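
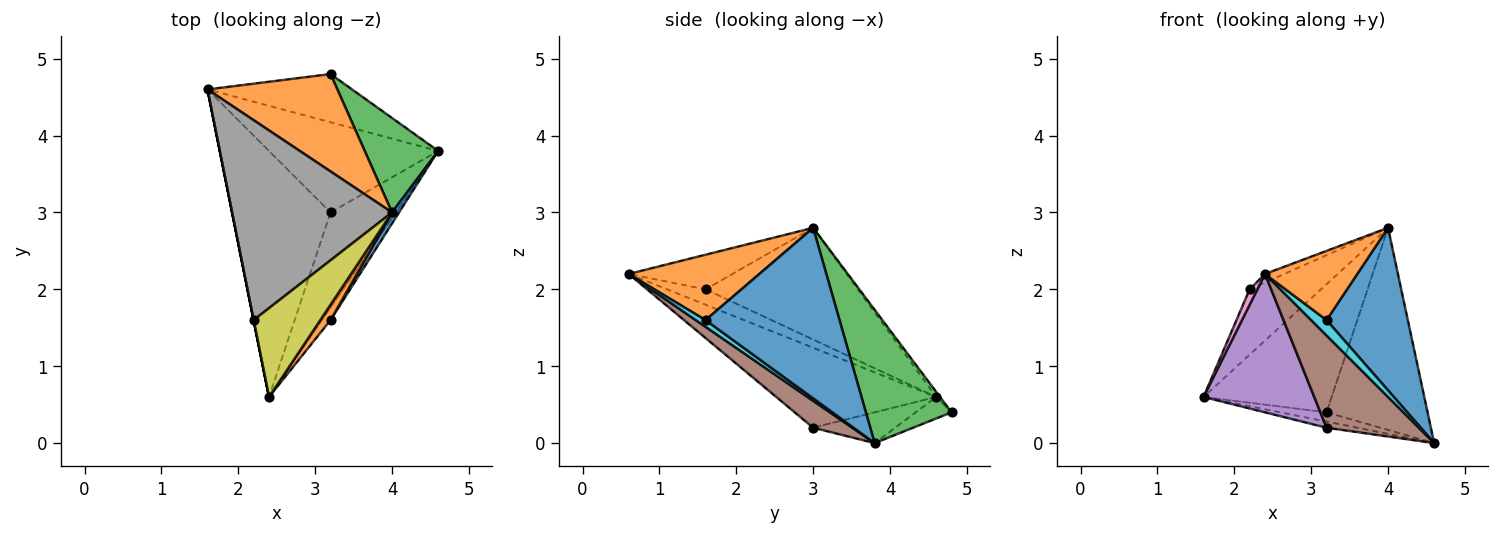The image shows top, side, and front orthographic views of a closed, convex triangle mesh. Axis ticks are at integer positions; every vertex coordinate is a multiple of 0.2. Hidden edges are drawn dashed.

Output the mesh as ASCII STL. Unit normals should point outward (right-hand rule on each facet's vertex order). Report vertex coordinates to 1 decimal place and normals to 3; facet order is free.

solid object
 facet normal -0.145 0.186 -0.972
  outer loop
   vertex 3.2 4.8 0.4
   vertex 4.6 3.8 0.0
   vertex 1.6 4.6 0.6
  endloop
 endfacet
 facet normal -0.024 0.796 0.605
  outer loop
   vertex 3.2 4.8 0.4
   vertex 1.6 4.6 0.6
   vertex 4.0 3.0 2.8
  endloop
 endfacet
 facet normal 0.609 0.718 0.336
  outer loop
   vertex 3.2 4.8 0.4
   vertex 4.0 3.0 2.8
   vertex 4.6 3.8 0.0
  endloop
 endfacet
 facet normal -0.178 0.067 -0.982
  outer loop
   vertex 3.2 3.0 0.2
   vertex 1.6 4.6 0.6
   vertex 4.6 3.8 0.0
  endloop
 endfacet
 facet normal -0.578 -0.400 -0.711
  outer loop
   vertex 3.2 3.0 0.2
   vertex 2.4 0.6 2.2
   vertex 1.6 4.6 0.6
  endloop
 endfacet
 facet normal 0.283 -0.668 -0.688
  outer loop
   vertex 3.2 3.0 0.2
   vertex 4.6 3.8 0.0
   vertex 2.4 0.6 2.2
  endloop
 endfacet
 facet normal -0.981 -0.196 0.000
  outer loop
   vertex 2.2 1.6 2.0
   vertex 1.6 4.6 0.6
   vertex 2.4 0.6 2.2
  endloop
 endfacet
 facet normal -0.553 0.259 0.792
  outer loop
   vertex 2.2 1.6 2.0
   vertex 4.0 3.0 2.8
   vertex 1.6 4.6 0.6
  endloop
 endfacet
 facet normal -0.459 0.085 0.884
  outer loop
   vertex 2.2 1.6 2.0
   vertex 2.4 0.6 2.2
   vertex 4.0 3.0 2.8
  endloop
 endfacet
 facet normal 0.442 -0.694 -0.568
  outer loop
   vertex 3.2 1.6 1.6
   vertex 2.4 0.6 2.2
   vertex 4.6 3.8 0.0
  endloop
 endfacet
 facet normal 0.854 -0.518 0.035
  outer loop
   vertex 3.2 1.6 1.6
   vertex 4.6 3.8 0.0
   vertex 4.0 3.0 2.8
  endloop
 endfacet
 facet normal 0.810 -0.572 0.127
  outer loop
   vertex 3.2 1.6 1.6
   vertex 4.0 3.0 2.8
   vertex 2.4 0.6 2.2
  endloop
 endfacet
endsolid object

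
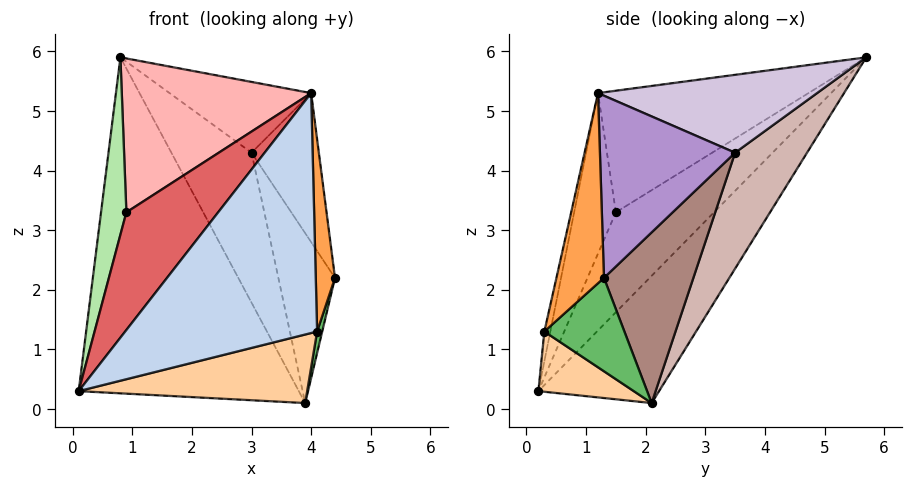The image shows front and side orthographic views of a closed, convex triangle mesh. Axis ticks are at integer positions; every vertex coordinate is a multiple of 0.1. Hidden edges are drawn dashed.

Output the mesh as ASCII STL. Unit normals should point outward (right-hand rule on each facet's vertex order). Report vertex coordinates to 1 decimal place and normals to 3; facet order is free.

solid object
 facet normal -0.375 0.684 -0.625
  outer loop
   vertex 3.9 2.1 0.1
   vertex 0.1 0.2 0.3
   vertex 0.8 5.7 5.9
  endloop
 endfacet
 facet normal -0.030 -0.975 0.219
  outer loop
   vertex 4.1 0.3 1.3
   vertex 4.0 1.2 5.3
   vertex 0.1 0.2 0.3
  endloop
 endfacet
 facet normal 0.922 -0.373 0.107
  outer loop
   vertex 4.1 0.3 1.3
   vertex 4.4 1.3 2.2
   vertex 4.0 1.2 5.3
  endloop
 endfacet
 facet normal 0.219 -0.524 -0.823
  outer loop
   vertex 4.1 0.3 1.3
   vertex 0.1 0.2 0.3
   vertex 3.9 2.1 0.1
  endloop
 endfacet
 facet normal 0.965 -0.062 -0.253
  outer loop
   vertex 4.1 0.3 1.3
   vertex 3.9 2.1 0.1
   vertex 4.4 1.3 2.2
  endloop
 endfacet
 facet normal -0.909 -0.235 0.344
  outer loop
   vertex 0.9 1.5 3.3
   vertex 0.8 5.7 5.9
   vertex 0.1 0.2 0.3
  endloop
 endfacet
 facet normal -0.369 -0.813 0.451
  outer loop
   vertex 0.9 1.5 3.3
   vertex 0.1 0.2 0.3
   vertex 4.0 1.2 5.3
  endloop
 endfacet
 facet normal -0.512 -0.461 0.725
  outer loop
   vertex 0.9 1.5 3.3
   vertex 4.0 1.2 5.3
   vertex 0.8 5.7 5.9
  endloop
 endfacet
 facet normal 0.888 0.442 0.129
  outer loop
   vertex 3.0 3.5 4.3
   vertex 4.0 1.2 5.3
   vertex 4.4 1.3 2.2
  endloop
 endfacet
 facet normal 0.778 0.502 0.378
  outer loop
   vertex 3.0 3.5 4.3
   vertex 0.8 5.7 5.9
   vertex 4.0 1.2 5.3
  endloop
 endfacet
 facet normal 0.845 0.535 0.003
  outer loop
   vertex 3.0 3.5 4.3
   vertex 4.4 1.3 2.2
   vertex 3.9 2.1 0.1
  endloop
 endfacet
 facet normal 0.664 0.740 -0.104
  outer loop
   vertex 3.0 3.5 4.3
   vertex 3.9 2.1 0.1
   vertex 0.8 5.7 5.9
  endloop
 endfacet
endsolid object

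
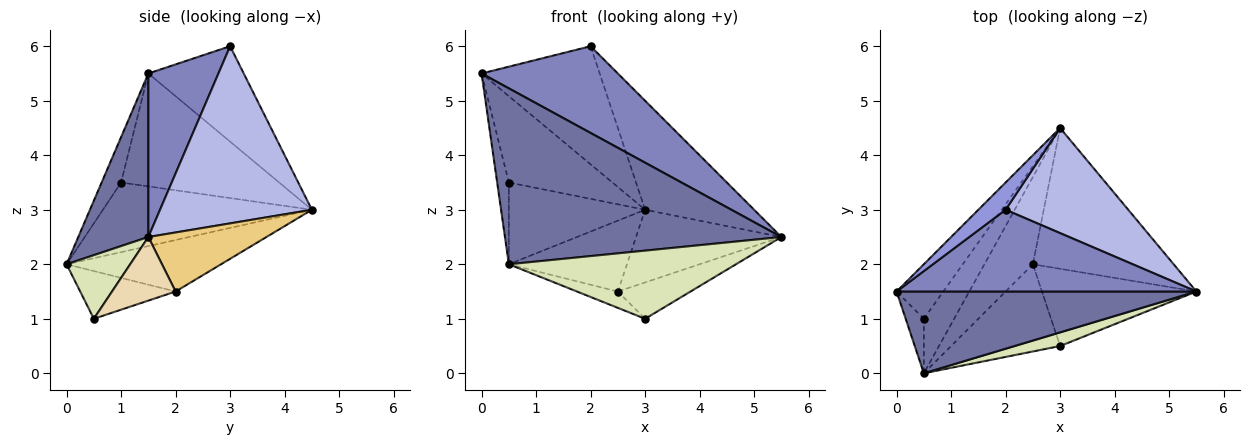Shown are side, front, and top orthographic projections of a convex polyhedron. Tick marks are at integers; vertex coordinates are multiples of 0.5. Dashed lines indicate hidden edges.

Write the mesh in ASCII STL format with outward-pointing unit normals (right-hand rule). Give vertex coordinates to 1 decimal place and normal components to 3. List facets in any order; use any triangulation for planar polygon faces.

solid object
 facet normal 0.224 -0.884 0.411
  outer loop
   vertex 0.5 0.0 2.0
   vertex 5.5 1.5 2.5
   vertex 0.0 1.5 5.5
  endloop
 endfacet
 facet normal 0.350 -0.681 0.643
  outer loop
   vertex 2.0 3.0 6.0
   vertex 0.0 1.5 5.5
   vertex 5.5 1.5 2.5
  endloop
 endfacet
 facet normal -0.618 0.766 0.177
  outer loop
   vertex 2.0 3.0 6.0
   vertex 3.0 4.5 3.0
   vertex 0.0 1.5 5.5
  endloop
 endfacet
 facet normal 0.708 0.508 0.490
  outer loop
   vertex 2.0 3.0 6.0
   vertex 5.5 1.5 2.5
   vertex 3.0 4.5 3.0
  endloop
 endfacet
 facet normal -0.790 0.518 -0.327
  outer loop
   vertex 0.5 1.0 3.5
   vertex 0.0 1.5 5.5
   vertex 3.0 4.5 3.0
  endloop
 endfacet
 facet normal -0.811 0.487 -0.324
  outer loop
   vertex 0.5 1.0 3.5
   vertex 0.5 0.0 2.0
   vertex 0.0 1.5 5.5
  endloop
 endfacet
 facet normal -0.787 0.513 -0.342
  outer loop
   vertex 0.5 1.0 3.5
   vertex 3.0 4.5 3.0
   vertex 0.5 0.0 2.0
  endloop
 endfacet
 facet normal 0.265 -0.946 0.189
  outer loop
   vertex 3.0 0.5 1.0
   vertex 5.5 1.5 2.5
   vertex 0.5 0.0 2.0
  endloop
 endfacet
 facet normal -0.636 0.487 -0.599
  outer loop
   vertex 2.5 2.0 1.5
   vertex 0.5 0.0 2.0
   vertex 3.0 4.5 3.0
  endloop
 endfacet
 facet normal -0.395 0.169 -0.903
  outer loop
   vertex 2.5 2.0 1.5
   vertex 3.0 0.5 1.0
   vertex 0.5 0.0 2.0
  endloop
 endfacet
 facet normal 0.349 0.430 -0.833
  outer loop
   vertex 2.5 2.0 1.5
   vertex 3.0 4.5 3.0
   vertex 5.5 1.5 2.5
  endloop
 endfacet
 facet normal 0.349 0.399 -0.848
  outer loop
   vertex 2.5 2.0 1.5
   vertex 5.5 1.5 2.5
   vertex 3.0 0.5 1.0
  endloop
 endfacet
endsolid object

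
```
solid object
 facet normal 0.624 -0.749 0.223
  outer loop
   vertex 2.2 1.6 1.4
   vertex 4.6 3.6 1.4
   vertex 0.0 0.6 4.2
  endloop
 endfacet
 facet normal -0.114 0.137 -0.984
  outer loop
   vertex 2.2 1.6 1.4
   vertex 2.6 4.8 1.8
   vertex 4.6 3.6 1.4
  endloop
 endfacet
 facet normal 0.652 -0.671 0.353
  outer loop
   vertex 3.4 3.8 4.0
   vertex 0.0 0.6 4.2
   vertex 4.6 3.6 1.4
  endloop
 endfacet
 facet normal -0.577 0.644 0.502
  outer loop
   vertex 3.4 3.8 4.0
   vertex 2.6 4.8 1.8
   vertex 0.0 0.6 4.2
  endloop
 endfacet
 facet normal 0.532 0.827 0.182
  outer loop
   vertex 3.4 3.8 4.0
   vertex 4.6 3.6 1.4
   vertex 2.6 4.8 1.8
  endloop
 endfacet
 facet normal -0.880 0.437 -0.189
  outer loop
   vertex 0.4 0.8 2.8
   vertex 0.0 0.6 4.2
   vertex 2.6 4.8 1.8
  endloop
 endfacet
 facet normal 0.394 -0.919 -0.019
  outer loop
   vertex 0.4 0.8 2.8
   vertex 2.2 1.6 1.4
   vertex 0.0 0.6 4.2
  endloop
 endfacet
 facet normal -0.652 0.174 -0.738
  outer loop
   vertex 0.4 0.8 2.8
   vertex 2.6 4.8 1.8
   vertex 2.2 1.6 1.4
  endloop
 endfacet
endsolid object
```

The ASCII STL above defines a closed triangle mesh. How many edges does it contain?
12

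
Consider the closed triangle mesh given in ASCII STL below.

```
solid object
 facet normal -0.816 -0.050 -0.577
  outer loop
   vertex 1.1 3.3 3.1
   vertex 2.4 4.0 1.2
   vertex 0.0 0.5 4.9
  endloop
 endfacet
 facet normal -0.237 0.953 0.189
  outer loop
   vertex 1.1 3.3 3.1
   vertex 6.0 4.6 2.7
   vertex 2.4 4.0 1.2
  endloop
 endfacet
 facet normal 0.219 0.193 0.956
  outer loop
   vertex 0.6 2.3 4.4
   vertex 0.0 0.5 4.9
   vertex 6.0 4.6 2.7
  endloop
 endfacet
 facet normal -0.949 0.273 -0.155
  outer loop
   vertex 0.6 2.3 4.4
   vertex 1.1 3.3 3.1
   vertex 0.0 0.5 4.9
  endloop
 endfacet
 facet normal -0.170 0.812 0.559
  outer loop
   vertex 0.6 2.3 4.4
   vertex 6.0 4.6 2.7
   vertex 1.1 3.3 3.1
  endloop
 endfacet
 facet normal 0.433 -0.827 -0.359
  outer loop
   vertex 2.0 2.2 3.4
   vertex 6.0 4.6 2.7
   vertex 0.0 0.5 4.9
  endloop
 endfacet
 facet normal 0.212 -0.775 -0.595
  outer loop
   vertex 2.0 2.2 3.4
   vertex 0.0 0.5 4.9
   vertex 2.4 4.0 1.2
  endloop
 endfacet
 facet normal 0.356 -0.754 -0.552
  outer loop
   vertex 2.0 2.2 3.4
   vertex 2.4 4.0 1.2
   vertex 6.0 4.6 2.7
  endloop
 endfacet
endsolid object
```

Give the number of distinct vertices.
6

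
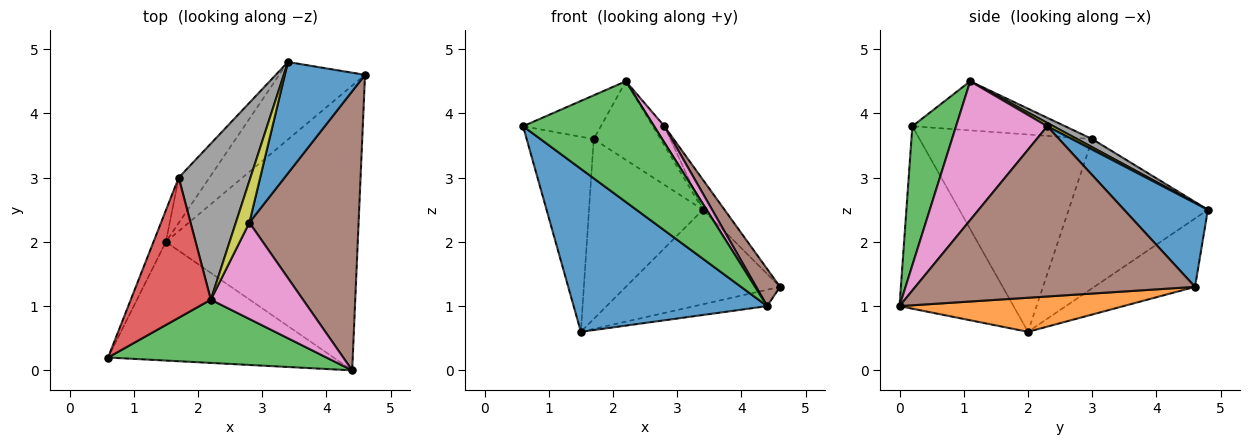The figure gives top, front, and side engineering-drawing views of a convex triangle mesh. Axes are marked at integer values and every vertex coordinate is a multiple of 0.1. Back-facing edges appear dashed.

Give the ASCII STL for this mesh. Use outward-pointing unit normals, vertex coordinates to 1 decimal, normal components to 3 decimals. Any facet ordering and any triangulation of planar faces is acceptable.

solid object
 facet normal -0.430 -0.730 -0.531
  outer loop
   vertex 1.5 2.0 0.6
   vertex 4.4 0.0 1.0
   vertex 0.6 0.2 3.8
  endloop
 endfacet
 facet normal 0.175 0.057 -0.983
  outer loop
   vertex 1.5 2.0 0.6
   vertex 4.6 4.6 1.3
   vertex 4.4 0.0 1.0
  endloop
 endfacet
 facet normal 0.283 -0.850 0.445
  outer loop
   vertex 2.2 1.1 4.5
   vertex 0.6 0.2 3.8
   vertex 4.4 0.0 1.0
  endloop
 endfacet
 facet normal -0.505 0.257 0.824
  outer loop
   vertex 1.7 3.0 3.6
   vertex 0.6 0.2 3.8
   vertex 2.2 1.1 4.5
  endloop
 endfacet
 facet normal -0.931 0.361 -0.058
  outer loop
   vertex 1.7 3.0 3.6
   vertex 1.5 2.0 0.6
   vertex 0.6 0.2 3.8
  endloop
 endfacet
 facet normal 0.840 -0.072 0.539
  outer loop
   vertex 2.8 2.3 3.8
   vertex 4.4 0.0 1.0
   vertex 4.6 4.6 1.3
  endloop
 endfacet
 facet normal 0.829 -0.093 0.551
  outer loop
   vertex 2.8 2.3 3.8
   vertex 2.2 1.1 4.5
   vertex 4.4 0.0 1.0
  endloop
 endfacet
 facet normal 0.101 0.448 0.889
  outer loop
   vertex 3.4 4.8 2.5
   vertex 1.7 3.0 3.6
   vertex 2.2 1.1 4.5
  endloop
 endfacet
 facet normal 0.216 0.409 0.887
  outer loop
   vertex 3.4 4.8 2.5
   vertex 2.2 1.1 4.5
   vertex 2.8 2.3 3.8
  endloop
 endfacet
 facet normal -0.764 0.625 -0.158
  outer loop
   vertex 3.4 4.8 2.5
   vertex 1.5 2.0 0.6
   vertex 1.7 3.0 3.6
  endloop
 endfacet
 facet normal 0.710 0.183 0.680
  outer loop
   vertex 3.4 4.8 2.5
   vertex 2.8 2.3 3.8
   vertex 4.6 4.6 1.3
  endloop
 endfacet
 facet normal -0.451 0.690 -0.566
  outer loop
   vertex 3.4 4.8 2.5
   vertex 4.6 4.6 1.3
   vertex 1.5 2.0 0.6
  endloop
 endfacet
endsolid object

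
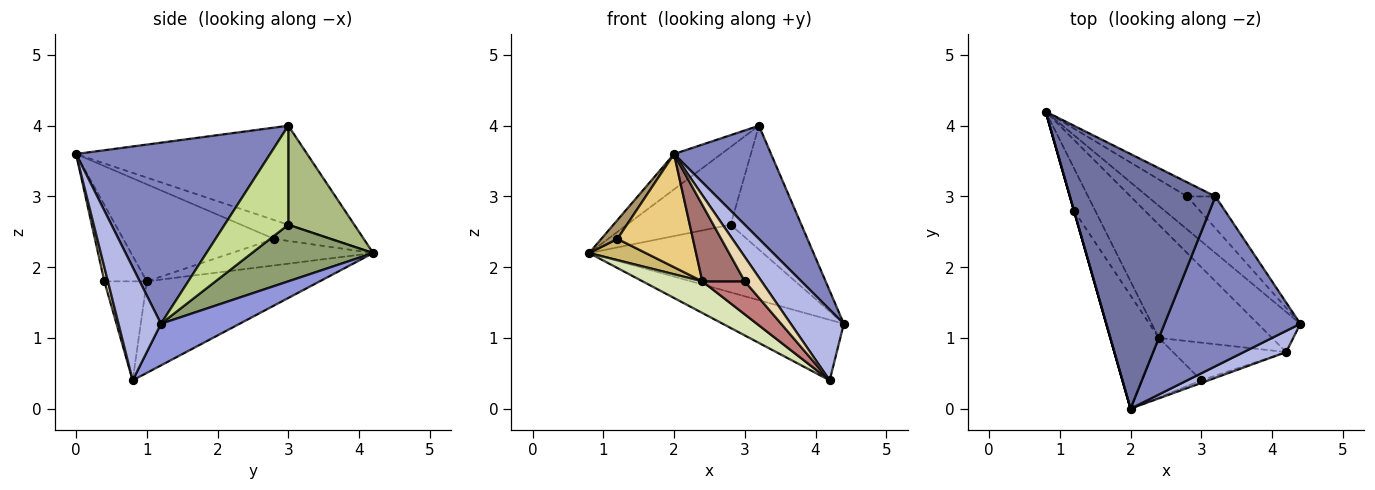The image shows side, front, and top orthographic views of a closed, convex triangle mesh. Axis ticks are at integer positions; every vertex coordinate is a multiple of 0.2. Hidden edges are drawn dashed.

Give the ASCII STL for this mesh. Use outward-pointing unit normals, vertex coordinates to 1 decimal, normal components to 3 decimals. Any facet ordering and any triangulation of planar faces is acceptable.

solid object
 facet normal -0.559 0.114 0.821
  outer loop
   vertex 3.2 3.0 4.0
   vertex 0.8 4.2 2.2
   vertex 2.0 0.0 3.6
  endloop
 endfacet
 facet normal 0.743 -0.371 0.557
  outer loop
   vertex 3.2 3.0 4.0
   vertex 2.0 0.0 3.6
   vertex 4.4 1.2 1.2
  endloop
 endfacet
 facet normal 0.476 0.733 -0.486
  outer loop
   vertex 4.2 0.8 0.4
   vertex 0.8 4.2 2.2
   vertex 4.4 1.2 1.2
  endloop
 endfacet
 facet normal 0.608 -0.760 0.228
  outer loop
   vertex 4.2 0.8 0.4
   vertex 4.4 1.2 1.2
   vertex 2.0 0.0 3.6
  endloop
 endfacet
 facet normal 0.531 0.761 -0.372
  outer loop
   vertex 2.8 3.0 2.6
   vertex 4.4 1.2 1.2
   vertex 0.8 4.2 2.2
  endloop
 endfacet
 facet normal 0.531 0.834 -0.152
  outer loop
   vertex 2.8 3.0 2.6
   vertex 0.8 4.2 2.2
   vertex 3.2 3.0 4.0
  endloop
 endfacet
 facet normal 0.657 0.730 -0.188
  outer loop
   vertex 2.8 3.0 2.6
   vertex 3.2 3.0 4.0
   vertex 4.4 1.2 1.2
  endloop
 endfacet
 facet normal -0.615 -0.212 -0.760
  outer loop
   vertex 2.4 1.0 1.8
   vertex 0.8 4.2 2.2
   vertex 4.2 0.8 0.4
  endloop
 endfacet
 facet normal -0.962 -0.275 0.000
  outer loop
   vertex 1.2 2.8 2.4
   vertex 2.0 0.0 3.6
   vertex 0.8 4.2 2.2
  endloop
 endfacet
 facet normal -0.745 -0.298 -0.596
  outer loop
   vertex 1.2 2.8 2.4
   vertex 0.8 4.2 2.2
   vertex 2.4 1.0 1.8
  endloop
 endfacet
 facet normal -0.816 -0.408 -0.408
  outer loop
   vertex 1.2 2.8 2.4
   vertex 2.4 1.0 1.8
   vertex 2.0 0.0 3.6
  endloop
 endfacet
 facet normal 0.205 -0.973 -0.102
  outer loop
   vertex 3.0 0.4 1.8
   vertex 4.2 0.8 0.4
   vertex 2.0 0.0 3.6
  endloop
 endfacet
 facet normal -0.620 -0.620 -0.482
  outer loop
   vertex 3.0 0.4 1.8
   vertex 2.0 0.0 3.6
   vertex 2.4 1.0 1.8
  endloop
 endfacet
 facet normal -0.550 -0.550 -0.629
  outer loop
   vertex 3.0 0.4 1.8
   vertex 2.4 1.0 1.8
   vertex 4.2 0.8 0.4
  endloop
 endfacet
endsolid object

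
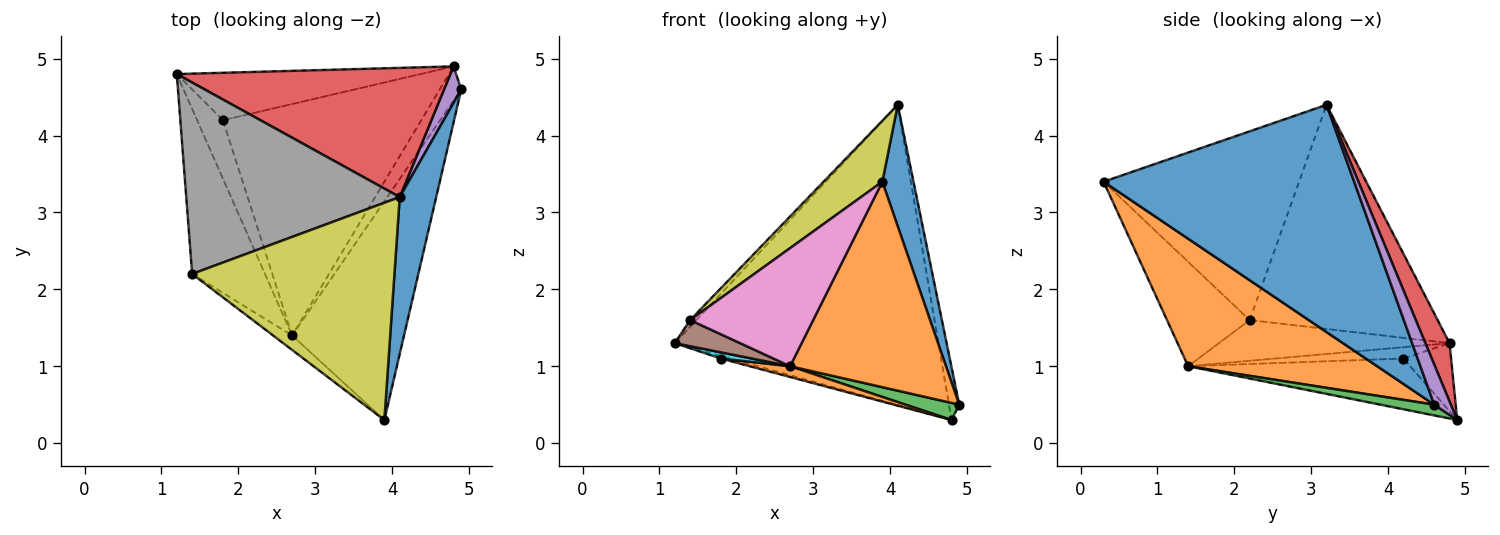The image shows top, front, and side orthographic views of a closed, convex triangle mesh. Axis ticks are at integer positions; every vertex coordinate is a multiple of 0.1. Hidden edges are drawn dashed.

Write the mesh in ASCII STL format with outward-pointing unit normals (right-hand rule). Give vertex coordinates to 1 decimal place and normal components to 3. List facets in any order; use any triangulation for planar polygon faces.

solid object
 facet normal 0.980 -0.122 0.157
  outer loop
   vertex 4.1 3.2 4.4
   vertex 3.9 0.3 3.4
   vertex 4.9 4.6 0.5
  endloop
 endfacet
 facet normal 0.639 -0.527 -0.561
  outer loop
   vertex 2.7 1.4 1.0
   vertex 4.9 4.6 0.5
   vertex 3.9 0.3 3.4
  endloop
 endfacet
 facet normal 0.408 -0.408 -0.816
  outer loop
   vertex 4.8 4.9 0.3
   vertex 4.9 4.6 0.5
   vertex 2.7 1.4 1.0
  endloop
 endfacet
 facet normal 0.084 0.915 0.394
  outer loop
   vertex 4.8 4.9 0.3
   vertex 1.2 4.8 1.3
   vertex 4.1 3.2 4.4
  endloop
 endfacet
 facet normal 0.800 0.494 0.341
  outer loop
   vertex 4.8 4.9 0.3
   vertex 4.1 3.2 4.4
   vertex 4.9 4.6 0.5
  endloop
 endfacet
 facet normal -0.483 -0.137 -0.865
  outer loop
   vertex 1.4 2.2 1.6
   vertex 1.2 4.8 1.3
   vertex 2.7 1.4 1.0
  endloop
 endfacet
 facet normal -0.555 -0.826 -0.101
  outer loop
   vertex 1.4 2.2 1.6
   vertex 2.7 1.4 1.0
   vertex 3.9 0.3 3.4
  endloop
 endfacet
 facet normal -0.724 0.024 0.690
  outer loop
   vertex 1.4 2.2 1.6
   vertex 4.1 3.2 4.4
   vertex 1.2 4.8 1.3
  endloop
 endfacet
 facet normal -0.668 -0.201 0.716
  outer loop
   vertex 1.4 2.2 1.6
   vertex 3.9 0.3 3.4
   vertex 4.1 3.2 4.4
  endloop
 endfacet
 facet normal -0.400 -0.096 -0.912
  outer loop
   vertex 1.8 4.2 1.1
   vertex 2.7 1.4 1.0
   vertex 1.2 4.8 1.3
  endloop
 endfacet
 facet normal -0.269 0.052 -0.962
  outer loop
   vertex 1.8 4.2 1.1
   vertex 1.2 4.8 1.3
   vertex 4.8 4.9 0.3
  endloop
 endfacet
 facet normal -0.248 -0.045 -0.968
  outer loop
   vertex 1.8 4.2 1.1
   vertex 4.8 4.9 0.3
   vertex 2.7 1.4 1.0
  endloop
 endfacet
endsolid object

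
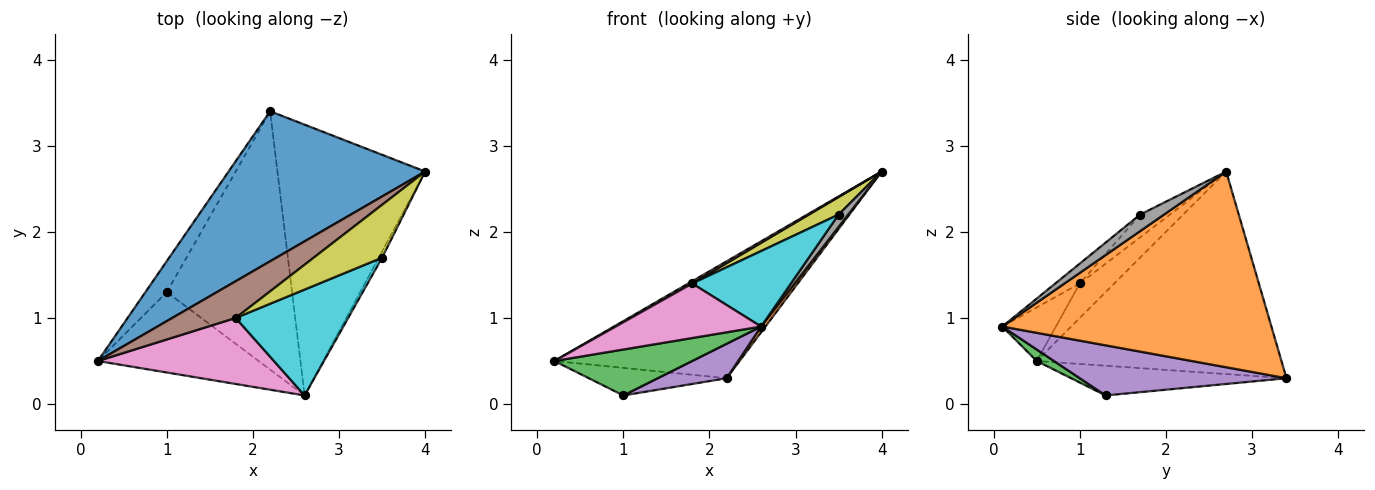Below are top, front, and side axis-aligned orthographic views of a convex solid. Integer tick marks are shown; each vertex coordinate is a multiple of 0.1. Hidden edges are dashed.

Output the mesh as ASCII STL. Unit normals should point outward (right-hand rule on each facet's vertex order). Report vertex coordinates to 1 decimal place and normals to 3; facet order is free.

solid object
 facet normal -0.631 0.477 0.612
  outer loop
   vertex 2.2 3.4 0.3
   vertex 0.2 0.5 0.5
   vertex 4.0 2.7 2.7
  endloop
 endfacet
 facet normal 0.798 -0.013 -0.602
  outer loop
   vertex 2.2 3.4 0.3
   vertex 4.0 2.7 2.7
   vertex 2.6 0.1 0.9
  endloop
 endfacet
 facet normal 0.062 -0.495 -0.867
  outer loop
   vertex 1.0 1.3 0.1
   vertex 2.6 0.1 0.9
   vertex 0.2 0.5 0.5
  endloop
 endfacet
 facet normal -0.720 0.461 -0.519
  outer loop
   vertex 1.0 1.3 0.1
   vertex 0.2 0.5 0.5
   vertex 2.2 3.4 0.3
  endloop
 endfacet
 facet normal 0.369 -0.123 -0.921
  outer loop
   vertex 1.0 1.3 0.1
   vertex 2.2 3.4 0.3
   vertex 2.6 0.1 0.9
  endloop
 endfacet
 facet normal -0.477 -0.054 0.877
  outer loop
   vertex 1.8 1.0 1.4
   vertex 4.0 2.7 2.7
   vertex 0.2 0.5 0.5
  endloop
 endfacet
 facet normal -0.228 -0.620 0.751
  outer loop
   vertex 1.8 1.0 1.4
   vertex 0.2 0.5 0.5
   vertex 2.6 0.1 0.9
  endloop
 endfacet
 facet normal 0.913 -0.365 -0.183
  outer loop
   vertex 3.5 1.7 2.2
   vertex 2.6 0.1 0.9
   vertex 4.0 2.7 2.7
  endloop
 endfacet
 facet normal -0.302 -0.302 0.905
  outer loop
   vertex 3.5 1.7 2.2
   vertex 4.0 2.7 2.7
   vertex 1.8 1.0 1.4
  endloop
 endfacet
 facet normal -0.143 -0.575 0.806
  outer loop
   vertex 3.5 1.7 2.2
   vertex 1.8 1.0 1.4
   vertex 2.6 0.1 0.9
  endloop
 endfacet
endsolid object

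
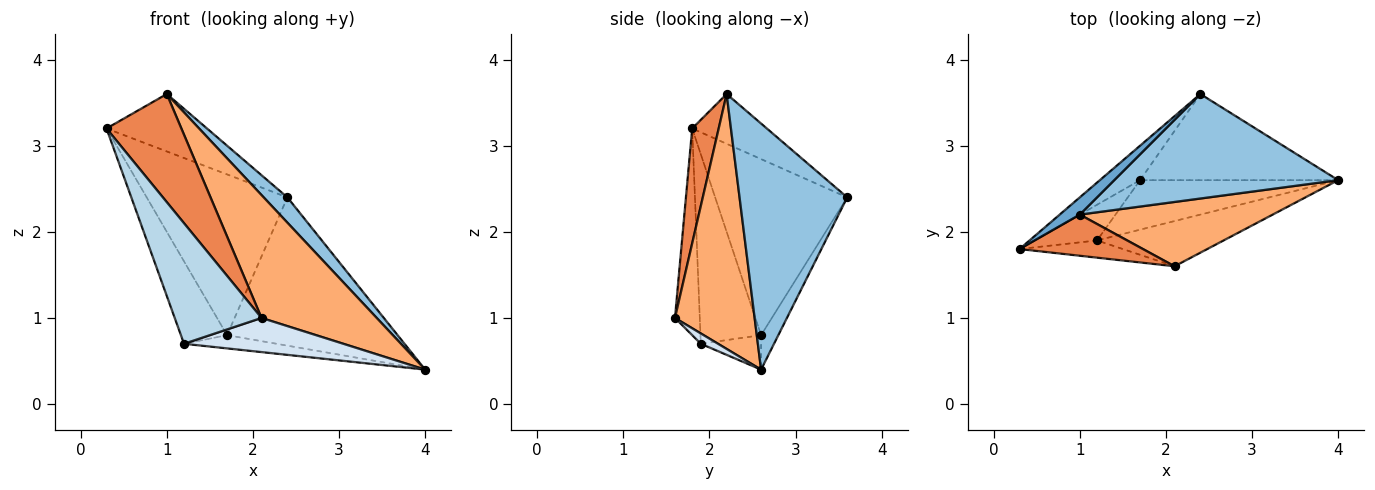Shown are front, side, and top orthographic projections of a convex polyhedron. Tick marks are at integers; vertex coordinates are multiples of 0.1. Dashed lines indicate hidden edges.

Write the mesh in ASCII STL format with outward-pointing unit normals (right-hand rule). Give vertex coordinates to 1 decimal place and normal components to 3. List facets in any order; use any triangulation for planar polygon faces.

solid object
 facet normal -0.580 0.780 0.234
  outer loop
   vertex 1.0 2.2 3.6
   vertex 2.4 3.6 2.4
   vertex 0.3 1.8 3.2
  endloop
 endfacet
 facet normal 0.730 -0.161 0.664
  outer loop
   vertex 1.0 2.2 3.6
   vertex 4.0 2.6 0.4
   vertex 2.4 3.6 2.4
  endloop
 endfacet
 facet normal -0.272 -0.953 -0.136
  outer loop
   vertex 2.1 1.6 1.0
   vertex 0.3 1.8 3.2
   vertex 1.2 1.9 0.7
  endloop
 endfacet
 facet normal 0.065 -0.601 -0.796
  outer loop
   vertex 2.1 1.6 1.0
   vertex 1.2 1.9 0.7
   vertex 4.0 2.6 0.4
  endloop
 endfacet
 facet normal 0.314 -0.887 0.338
  outer loop
   vertex 2.1 1.6 1.0
   vertex 1.0 2.2 3.6
   vertex 0.3 1.8 3.2
  endloop
 endfacet
 facet normal 0.522 -0.755 0.395
  outer loop
   vertex 2.1 1.6 1.0
   vertex 4.0 2.6 0.4
   vertex 1.0 2.2 3.6
  endloop
 endfacet
 facet normal -0.087 0.861 -0.500
  outer loop
   vertex 1.7 2.6 0.8
   vertex 2.4 3.6 2.4
   vertex 4.0 2.6 0.4
  endloop
 endfacet
 facet normal -0.166 0.254 -0.953
  outer loop
   vertex 1.7 2.6 0.8
   vertex 4.0 2.6 0.4
   vertex 1.2 1.9 0.7
  endloop
 endfacet
 facet normal -0.676 0.720 -0.154
  outer loop
   vertex 1.7 2.6 0.8
   vertex 0.3 1.8 3.2
   vertex 2.4 3.6 2.4
  endloop
 endfacet
 facet normal -0.770 0.586 -0.254
  outer loop
   vertex 1.7 2.6 0.8
   vertex 1.2 1.9 0.7
   vertex 0.3 1.8 3.2
  endloop
 endfacet
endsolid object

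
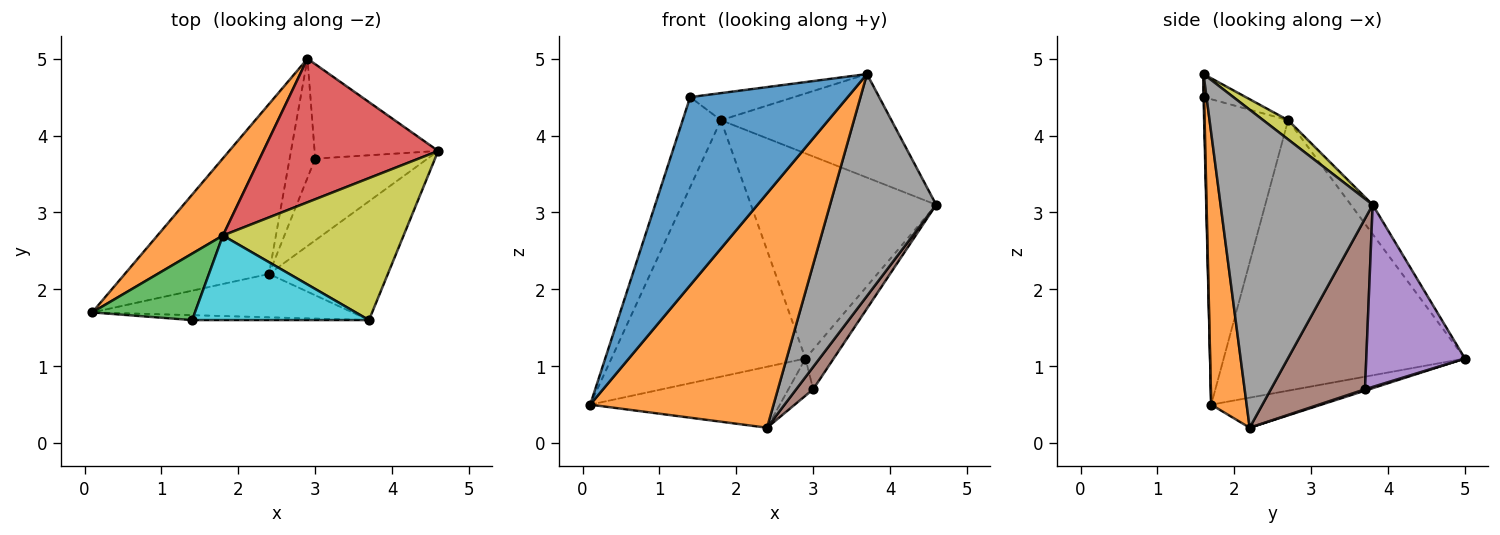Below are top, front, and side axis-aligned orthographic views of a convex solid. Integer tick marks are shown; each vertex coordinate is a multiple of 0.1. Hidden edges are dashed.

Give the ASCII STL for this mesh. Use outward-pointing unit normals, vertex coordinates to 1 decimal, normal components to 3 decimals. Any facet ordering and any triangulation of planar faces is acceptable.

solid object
 facet normal -0.192 0.331 -0.924
  outer loop
   vertex 2.4 2.2 0.2
   vertex 0.1 1.7 0.5
   vertex 2.9 5.0 1.1
  endloop
 endfacet
 facet normal -0.766 0.616 0.185
  outer loop
   vertex 1.8 2.7 4.2
   vertex 2.9 5.0 1.1
   vertex 0.1 1.7 0.5
  endloop
 endfacet
 facet normal -0.870 0.396 0.293
  outer loop
   vertex 1.8 2.7 4.2
   vertex 0.1 1.7 0.5
   vertex 1.4 1.6 4.5
  endloop
 endfacet
 facet normal -0.096 0.815 0.571
  outer loop
   vertex 1.8 2.7 4.2
   vertex 4.6 3.8 3.1
   vertex 2.9 5.0 1.1
  endloop
 endfacet
 facet normal 0.805 0.230 -0.546
  outer loop
   vertex 3.0 3.7 0.7
   vertex 2.9 5.0 1.1
   vertex 4.6 3.8 3.1
  endloop
 endfacet
 facet normal 0.826 -0.149 -0.544
  outer loop
   vertex 3.0 3.7 0.7
   vertex 4.6 3.8 3.1
   vertex 2.4 2.2 0.2
  endloop
 endfacet
 facet normal 0.051 0.297 -0.953
  outer loop
   vertex 3.0 3.7 0.7
   vertex 2.4 2.2 0.2
   vertex 2.9 5.0 1.1
  endloop
 endfacet
 facet normal 0.784 -0.547 -0.293
  outer loop
   vertex 3.7 1.6 4.8
   vertex 2.4 2.2 0.2
   vertex 4.6 3.8 3.1
  endloop
 endfacet
 facet normal 0.086 0.587 0.805
  outer loop
   vertex 3.7 1.6 4.8
   vertex 4.6 3.8 3.1
   vertex 1.8 2.7 4.2
  endloop
 endfacet
 facet normal -0.123 0.303 0.945
  outer loop
   vertex 3.7 1.6 4.8
   vertex 1.8 2.7 4.2
   vertex 1.4 1.6 4.5
  endloop
 endfacet
 facet normal 0.003 -1.000 -0.026
  outer loop
   vertex 3.7 1.6 4.8
   vertex 1.4 1.6 4.5
   vertex 0.1 1.7 0.5
  endloop
 endfacet
 facet normal 0.187 -0.966 -0.179
  outer loop
   vertex 3.7 1.6 4.8
   vertex 0.1 1.7 0.5
   vertex 2.4 2.2 0.2
  endloop
 endfacet
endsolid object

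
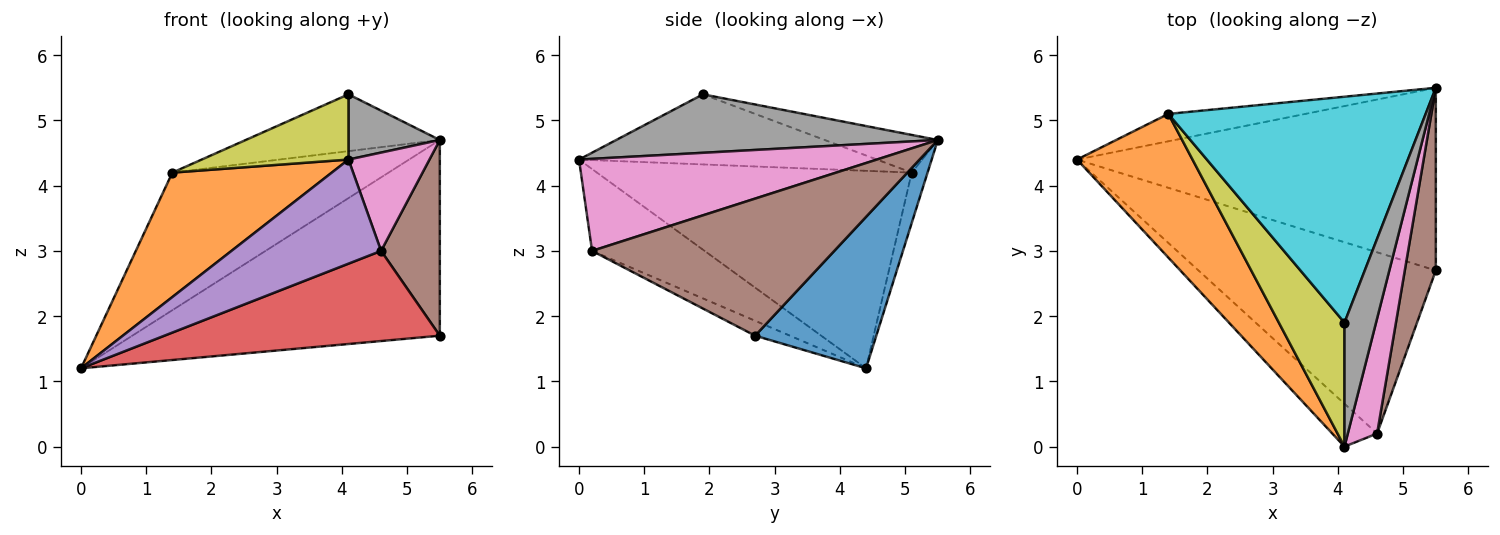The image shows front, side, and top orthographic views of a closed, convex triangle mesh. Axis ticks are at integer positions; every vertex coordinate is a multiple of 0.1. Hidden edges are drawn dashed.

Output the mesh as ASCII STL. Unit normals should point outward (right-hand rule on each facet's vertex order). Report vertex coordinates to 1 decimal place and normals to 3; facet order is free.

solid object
 facet normal 0.277 0.703 -0.656
  outer loop
   vertex 5.5 5.5 4.7
   vertex 5.5 2.7 1.7
   vertex 0.0 4.4 1.2
  endloop
 endfacet
 facet normal -0.791 -0.401 0.463
  outer loop
   vertex 1.4 5.1 4.2
   vertex 0.0 4.4 1.2
   vertex 4.1 0.0 4.4
  endloop
 endfacet
 facet normal -0.072 0.978 -0.195
  outer loop
   vertex 1.4 5.1 4.2
   vertex 5.5 5.5 4.7
   vertex 0.0 4.4 1.2
  endloop
 endfacet
 facet normal -0.056 -0.445 -0.894
  outer loop
   vertex 4.6 0.2 3.0
   vertex 0.0 4.4 1.2
   vertex 5.5 2.7 1.7
  endloop
 endfacet
 facet normal -0.571 -0.759 -0.312
  outer loop
   vertex 4.6 0.2 3.0
   vertex 4.1 0.0 4.4
   vertex 0.0 4.4 1.2
  endloop
 endfacet
 facet normal 0.949 -0.230 0.215
  outer loop
   vertex 4.6 0.2 3.0
   vertex 5.5 2.7 1.7
   vertex 5.5 5.5 4.7
  endloop
 endfacet
 facet normal 0.922 -0.251 0.294
  outer loop
   vertex 4.6 0.2 3.0
   vertex 5.5 5.5 4.7
   vertex 4.1 0.0 4.4
  endloop
 endfacet
 facet normal 0.854 -0.242 0.461
  outer loop
   vertex 4.1 1.9 5.4
   vertex 4.1 0.0 4.4
   vertex 5.5 5.5 4.7
  endloop
 endfacet
 facet normal -0.687 -0.338 0.643
  outer loop
   vertex 4.1 1.9 5.4
   vertex 1.4 5.1 4.2
   vertex 4.1 0.0 4.4
  endloop
 endfacet
 facet normal -0.141 0.241 0.960
  outer loop
   vertex 4.1 1.9 5.4
   vertex 5.5 5.5 4.7
   vertex 1.4 5.1 4.2
  endloop
 endfacet
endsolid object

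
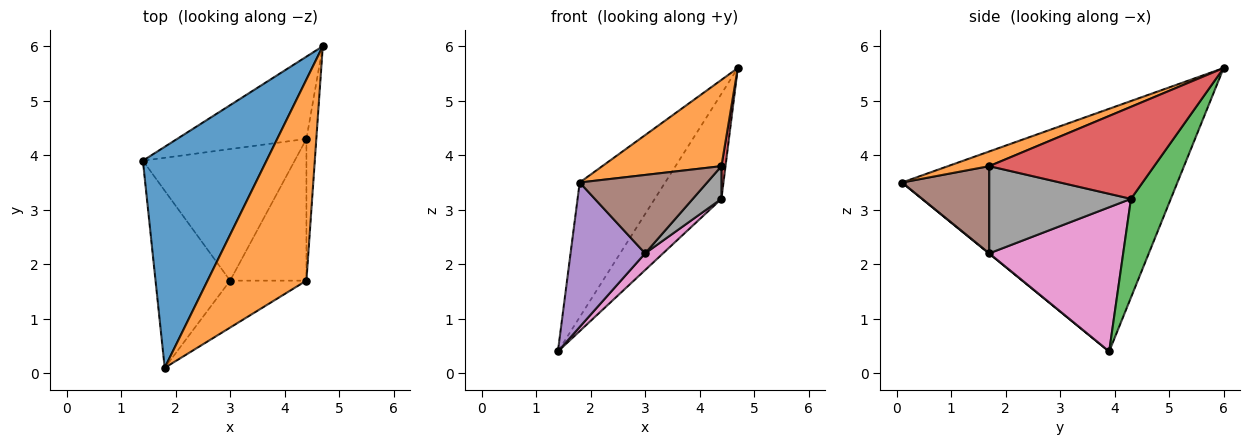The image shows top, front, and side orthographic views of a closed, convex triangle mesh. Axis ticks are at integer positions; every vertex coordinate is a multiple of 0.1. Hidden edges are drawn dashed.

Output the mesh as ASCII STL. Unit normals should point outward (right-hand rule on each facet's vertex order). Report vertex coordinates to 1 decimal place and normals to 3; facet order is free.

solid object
 facet normal -0.859 0.266 0.437
  outer loop
   vertex 1.8 0.1 3.5
   vertex 4.7 6.0 5.6
   vertex 1.4 3.9 0.4
  endloop
 endfacet
 facet normal 0.135 -0.391 0.911
  outer loop
   vertex 4.4 1.7 3.8
   vertex 4.7 6.0 5.6
   vertex 1.8 0.1 3.5
  endloop
 endfacet
 facet normal 0.426 0.712 -0.558
  outer loop
   vertex 4.4 4.3 3.2
   vertex 1.4 3.9 0.4
   vertex 4.7 6.0 5.6
  endloop
 endfacet
 facet normal 0.994 -0.025 -0.107
  outer loop
   vertex 4.4 4.3 3.2
   vertex 4.7 6.0 5.6
   vertex 4.4 1.7 3.8
  endloop
 endfacet
 facet normal 0.003 -0.632 -0.775
  outer loop
   vertex 3.0 1.7 2.2
   vertex 1.8 0.1 3.5
   vertex 1.4 3.9 0.4
  endloop
 endfacet
 facet normal 0.506 -0.740 -0.443
  outer loop
   vertex 3.0 1.7 2.2
   vertex 4.4 1.7 3.8
   vertex 1.8 0.1 3.5
  endloop
 endfacet
 facet normal 0.686 -0.092 -0.722
  outer loop
   vertex 3.0 1.7 2.2
   vertex 1.4 3.9 0.4
   vertex 4.4 4.3 3.2
  endloop
 endfacet
 facet normal 0.744 -0.150 -0.651
  outer loop
   vertex 3.0 1.7 2.2
   vertex 4.4 4.3 3.2
   vertex 4.4 1.7 3.8
  endloop
 endfacet
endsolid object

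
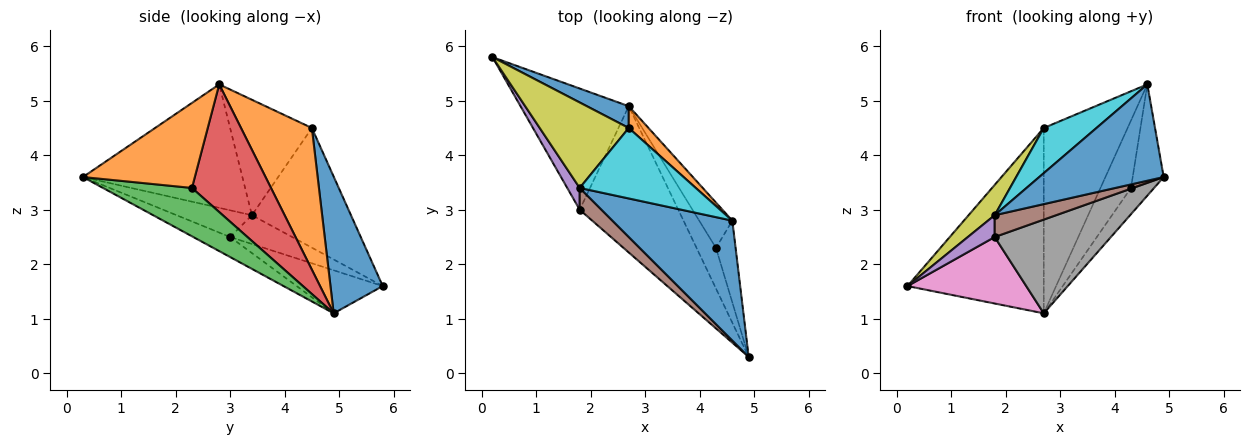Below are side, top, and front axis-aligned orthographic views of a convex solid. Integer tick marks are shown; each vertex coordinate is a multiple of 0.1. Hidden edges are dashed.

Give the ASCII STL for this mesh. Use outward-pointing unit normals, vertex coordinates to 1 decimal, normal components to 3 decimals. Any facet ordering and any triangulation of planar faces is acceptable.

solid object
 facet normal -0.626 -0.489 0.608
  outer loop
   vertex 1.8 3.4 2.9
   vertex 4.9 0.3 3.6
   vertex 4.6 2.8 5.3
  endloop
 endfacet
 facet normal 0.941 0.261 -0.217
  outer loop
   vertex 4.3 2.3 3.4
   vertex 4.6 2.8 5.3
   vertex 4.9 0.3 3.6
  endloop
 endfacet
 facet normal 0.902 0.234 -0.363
  outer loop
   vertex 4.3 2.3 3.4
   vertex 4.9 0.3 3.6
   vertex 2.7 4.9 1.1
  endloop
 endfacet
 facet normal 0.907 0.350 -0.235
  outer loop
   vertex 4.3 2.3 3.4
   vertex 2.7 4.9 1.1
   vertex 4.6 2.8 5.3
  endloop
 endfacet
 facet normal -0.853 -0.369 0.369
  outer loop
   vertex 1.8 3.0 2.5
   vertex 1.8 3.4 2.9
   vertex 0.2 5.8 1.6
  endloop
 endfacet
 facet normal -0.655 -0.534 0.534
  outer loop
   vertex 1.8 3.0 2.5
   vertex 4.9 0.3 3.6
   vertex 1.8 3.4 2.9
  endloop
 endfacet
 facet normal -0.329 -0.454 -0.828
  outer loop
   vertex 1.8 3.0 2.5
   vertex 0.2 5.8 1.6
   vertex 2.7 4.9 1.1
  endloop
 endfacet
 facet normal -0.169 -0.532 -0.830
  outer loop
   vertex 1.8 3.0 2.5
   vertex 2.7 4.9 1.1
   vertex 4.9 0.3 3.6
  endloop
 endfacet
 facet normal -0.785 -0.207 0.584
  outer loop
   vertex 2.7 4.5 4.5
   vertex 0.2 5.8 1.6
   vertex 1.8 3.4 2.9
  endloop
 endfacet
 facet normal -0.642 -0.414 0.646
  outer loop
   vertex 2.7 4.5 4.5
   vertex 1.8 3.4 2.9
   vertex 4.6 2.8 5.3
  endloop
 endfacet
 facet normal 0.356 0.928 0.109
  outer loop
   vertex 2.7 4.5 4.5
   vertex 2.7 4.9 1.1
   vertex 0.2 5.8 1.6
  endloop
 endfacet
 facet normal 0.643 0.761 0.089
  outer loop
   vertex 2.7 4.5 4.5
   vertex 4.6 2.8 5.3
   vertex 2.7 4.9 1.1
  endloop
 endfacet
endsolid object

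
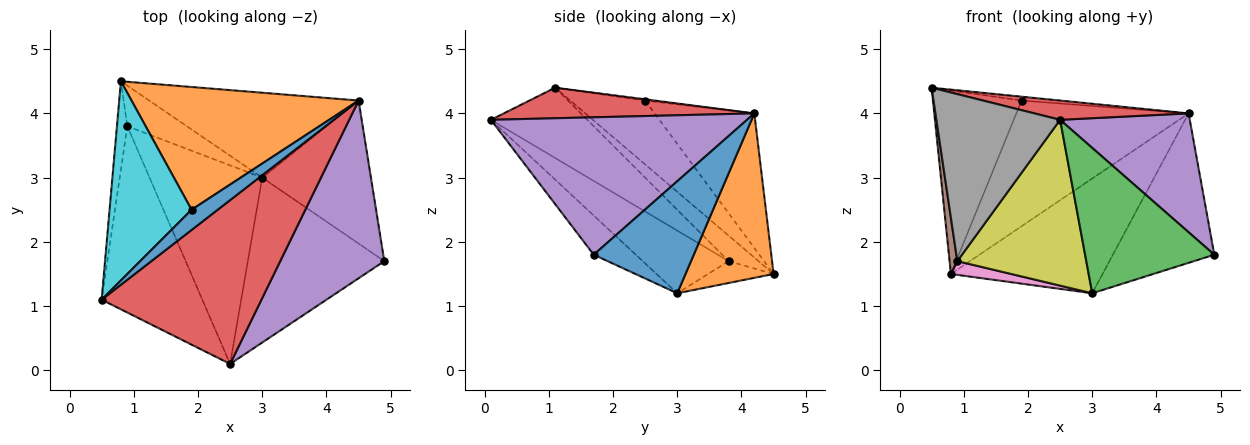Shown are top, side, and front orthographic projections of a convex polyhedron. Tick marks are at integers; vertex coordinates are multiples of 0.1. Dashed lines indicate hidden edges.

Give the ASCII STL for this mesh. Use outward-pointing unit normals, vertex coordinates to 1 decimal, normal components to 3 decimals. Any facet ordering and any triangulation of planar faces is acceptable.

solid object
 facet normal 0.580 0.588 -0.563
  outer loop
   vertex 4.5 4.2 4.0
   vertex 4.9 1.7 1.8
   vertex 3.0 3.0 1.2
  endloop
 endfacet
 facet normal 0.423 0.728 -0.539
  outer loop
   vertex 4.5 4.2 4.0
   vertex 3.0 3.0 1.2
   vertex 0.8 4.5 1.5
  endloop
 endfacet
 facet normal -0.211 -0.646 -0.733
  outer loop
   vertex 2.5 0.1 3.9
   vertex 3.0 3.0 1.2
   vertex 4.9 1.7 1.8
  endloop
 endfacet
 facet normal 0.187 -0.115 0.976
  outer loop
   vertex 2.5 0.1 3.9
   vertex 4.5 4.2 4.0
   vertex 0.5 1.1 4.4
  endloop
 endfacet
 facet normal 0.739 -0.374 0.560
  outer loop
   vertex 2.5 0.1 3.9
   vertex 4.9 1.7 1.8
   vertex 4.5 4.2 4.0
  endloop
 endfacet
 facet normal -0.901 -0.233 -0.367
  outer loop
   vertex 0.9 3.8 1.7
   vertex 0.5 1.1 4.4
   vertex 0.8 4.5 1.5
  endloop
 endfacet
 facet normal -0.328 -0.303 -0.895
  outer loop
   vertex 0.9 3.8 1.7
   vertex 0.8 4.5 1.5
   vertex 3.0 3.0 1.2
  endloop
 endfacet
 facet normal -0.461 -0.592 -0.661
  outer loop
   vertex 0.9 3.8 1.7
   vertex 2.5 0.1 3.9
   vertex 0.5 1.1 4.4
  endloop
 endfacet
 facet normal -0.393 -0.590 -0.706
  outer loop
   vertex 0.9 3.8 1.7
   vertex 3.0 3.0 1.2
   vertex 2.5 0.1 3.9
  endloop
 endfacet
 facet normal -0.497 0.588 0.638
  outer loop
   vertex 1.9 2.5 4.2
   vertex 0.8 4.5 1.5
   vertex 0.5 1.1 4.4
  endloop
 endfacet
 facet normal -0.047 0.187 0.981
  outer loop
   vertex 1.9 2.5 4.2
   vertex 0.5 1.1 4.4
   vertex 4.5 4.2 4.0
  endloop
 endfacet
 facet normal -0.383 0.661 0.646
  outer loop
   vertex 1.9 2.5 4.2
   vertex 4.5 4.2 4.0
   vertex 0.8 4.5 1.5
  endloop
 endfacet
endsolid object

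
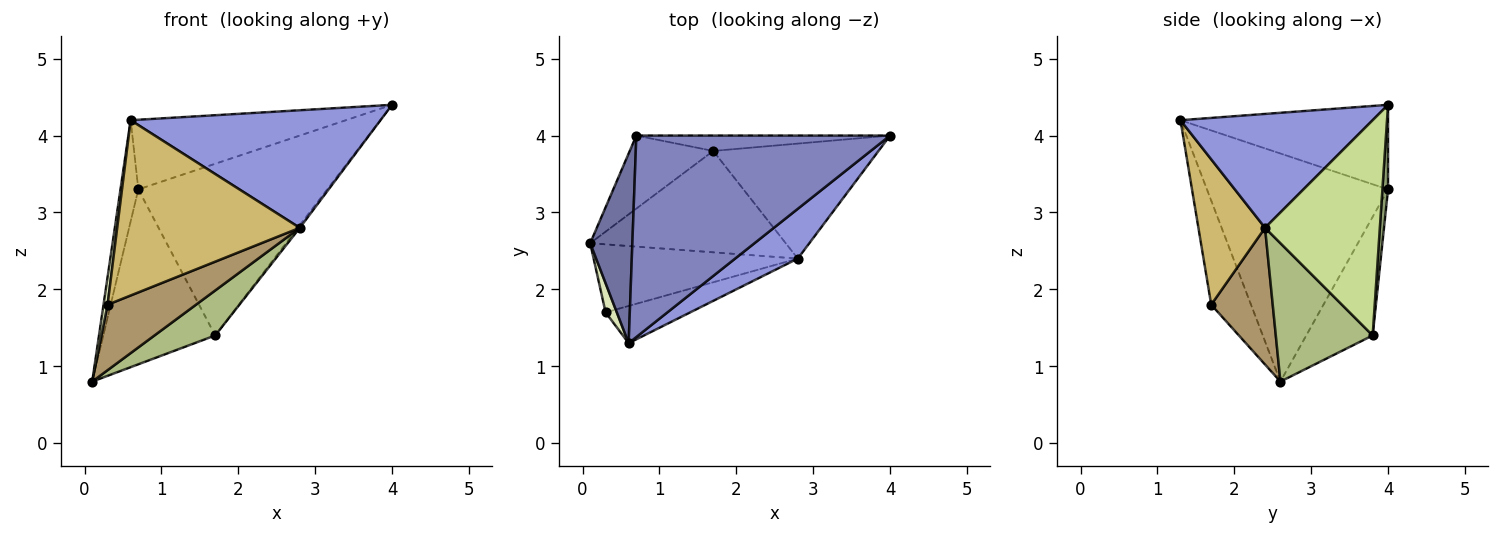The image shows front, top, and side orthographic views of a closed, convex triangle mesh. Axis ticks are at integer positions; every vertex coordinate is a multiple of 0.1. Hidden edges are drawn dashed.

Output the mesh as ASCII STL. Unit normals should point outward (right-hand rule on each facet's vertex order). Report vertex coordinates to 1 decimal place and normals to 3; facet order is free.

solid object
 facet normal -0.979 0.097 0.181
  outer loop
   vertex 0.7 4.0 3.3
   vertex 0.1 2.6 0.8
   vertex 0.6 1.3 4.2
  endloop
 endfacet
 facet normal -0.300 0.312 0.901
  outer loop
   vertex 0.7 4.0 3.3
   vertex 0.6 1.3 4.2
   vertex 4.0 4.0 4.4
  endloop
 endfacet
 facet normal 0.578 -0.751 0.318
  outer loop
   vertex 2.8 2.4 2.8
   vertex 4.0 4.0 4.4
   vertex 0.6 1.3 4.2
  endloop
 endfacet
 facet normal -0.480 0.809 -0.338
  outer loop
   vertex 1.7 3.8 1.4
   vertex 0.1 2.6 0.8
   vertex 0.7 4.0 3.3
  endloop
 endfacet
 facet normal 0.030 0.996 -0.089
  outer loop
   vertex 1.7 3.8 1.4
   vertex 0.7 4.0 3.3
   vertex 4.0 4.0 4.4
  endloop
 endfacet
 facet normal 0.543 -0.341 -0.767
  outer loop
   vertex 1.7 3.8 1.4
   vertex 2.8 2.4 2.8
   vertex 0.1 2.6 0.8
  endloop
 endfacet
 facet normal 0.793 0.014 -0.609
  outer loop
   vertex 1.7 3.8 1.4
   vertex 4.0 4.0 4.4
   vertex 2.8 2.4 2.8
  endloop
 endfacet
 facet normal -0.989 -0.101 0.107
  outer loop
   vertex 0.3 1.7 1.8
   vertex 0.6 1.3 4.2
   vertex 0.1 2.6 0.8
  endloop
 endfacet
 facet normal 0.434 -0.625 -0.649
  outer loop
   vertex 0.3 1.7 1.8
   vertex 0.1 2.6 0.8
   vertex 2.8 2.4 2.8
  endloop
 endfacet
 facet normal 0.336 -0.921 -0.196
  outer loop
   vertex 0.3 1.7 1.8
   vertex 2.8 2.4 2.8
   vertex 0.6 1.3 4.2
  endloop
 endfacet
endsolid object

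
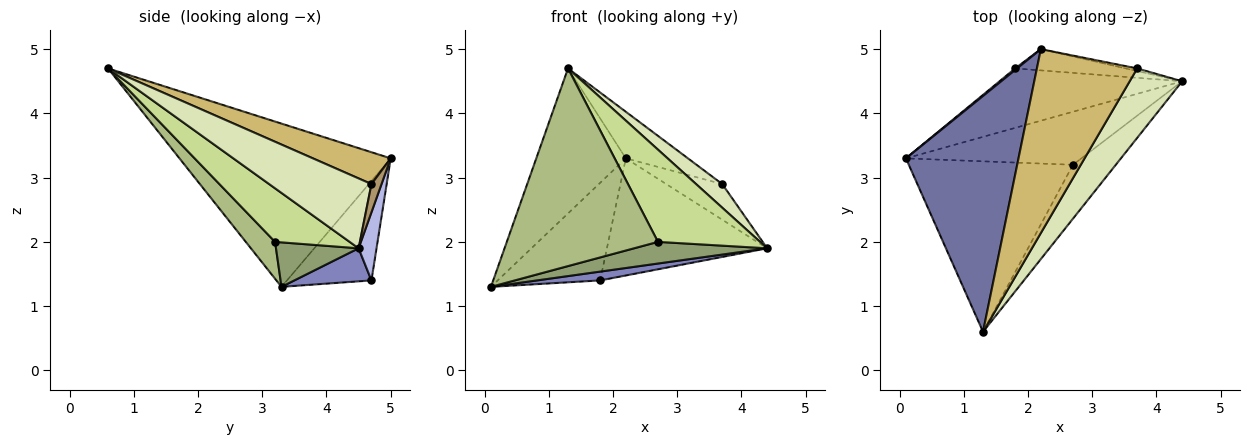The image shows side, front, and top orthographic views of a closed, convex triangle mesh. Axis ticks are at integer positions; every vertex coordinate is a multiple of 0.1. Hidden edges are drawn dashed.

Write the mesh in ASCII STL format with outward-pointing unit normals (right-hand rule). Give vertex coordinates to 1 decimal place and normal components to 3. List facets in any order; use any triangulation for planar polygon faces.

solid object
 facet normal -0.777 0.330 0.536
  outer loop
   vertex 2.2 5.0 3.3
   vertex 0.1 3.3 1.3
   vertex 1.3 0.6 4.7
  endloop
 endfacet
 facet normal 0.176 -0.144 -0.974
  outer loop
   vertex 1.8 4.7 1.4
   vertex 4.4 4.5 1.9
   vertex 0.1 3.3 1.3
  endloop
 endfacet
 facet normal -0.636 0.772 0.012
  outer loop
   vertex 1.8 4.7 1.4
   vertex 0.1 3.3 1.3
   vertex 2.2 5.0 3.3
  endloop
 endfacet
 facet normal 0.109 0.978 -0.177
  outer loop
   vertex 1.8 4.7 1.4
   vertex 2.2 5.0 3.3
   vertex 4.4 4.5 1.9
  endloop
 endfacet
 facet normal 0.228 -0.368 -0.901
  outer loop
   vertex 2.7 3.2 2.0
   vertex 0.1 3.3 1.3
   vertex 4.4 4.5 1.9
  endloop
 endfacet
 facet normal 0.145 -0.749 -0.646
  outer loop
   vertex 2.7 3.2 2.0
   vertex 1.3 0.6 4.7
   vertex 0.1 3.3 1.3
  endloop
 endfacet
 facet normal 0.533 -0.730 -0.427
  outer loop
   vertex 2.7 3.2 2.0
   vertex 4.4 4.5 1.9
   vertex 1.3 0.6 4.7
  endloop
 endfacet
 facet normal 0.783 -0.200 0.588
  outer loop
   vertex 3.7 4.7 2.9
   vertex 1.3 0.6 4.7
   vertex 4.4 4.5 1.9
  endloop
 endfacet
 facet normal 0.177 0.982 -0.072
  outer loop
   vertex 3.7 4.7 2.9
   vertex 4.4 4.5 1.9
   vertex 2.2 5.0 3.3
  endloop
 endfacet
 facet normal 0.294 0.235 0.927
  outer loop
   vertex 3.7 4.7 2.9
   vertex 2.2 5.0 3.3
   vertex 1.3 0.6 4.7
  endloop
 endfacet
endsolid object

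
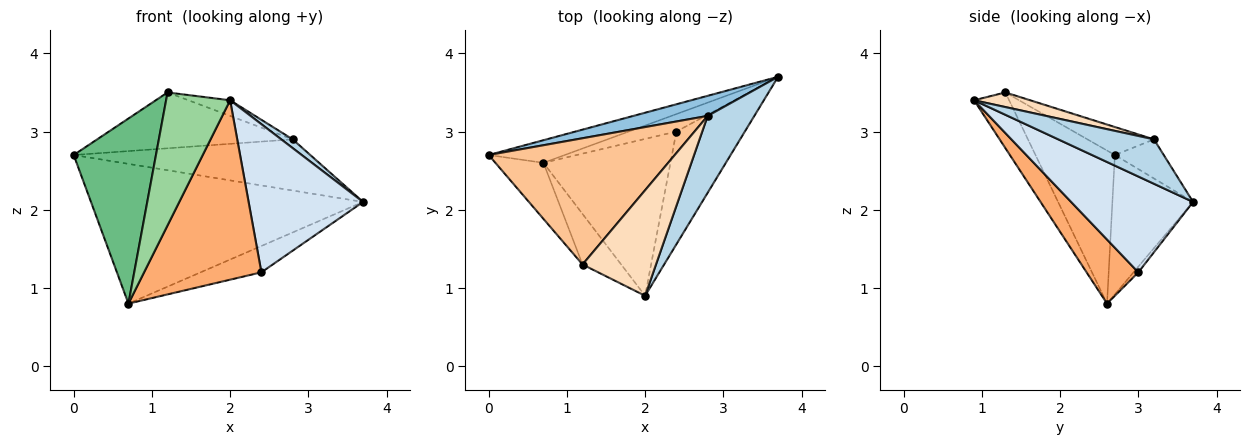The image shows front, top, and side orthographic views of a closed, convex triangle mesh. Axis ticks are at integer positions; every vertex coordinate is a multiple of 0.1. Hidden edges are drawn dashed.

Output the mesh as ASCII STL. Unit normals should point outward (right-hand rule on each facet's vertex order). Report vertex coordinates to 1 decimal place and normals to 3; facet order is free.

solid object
 facet normal -0.281 0.947 -0.153
  outer loop
   vertex 0.7 2.6 0.8
   vertex 0.0 2.7 2.7
   vertex 3.7 3.7 2.1
  endloop
 endfacet
 facet normal -0.189 0.914 0.359
  outer loop
   vertex 2.8 3.2 2.9
   vertex 3.7 3.7 2.1
   vertex 0.0 2.7 2.7
  endloop
 endfacet
 facet normal 0.687 -0.082 0.722
  outer loop
   vertex 2.8 3.2 2.9
   vertex 2.0 0.9 3.4
   vertex 3.7 3.7 2.1
  endloop
 endfacet
 facet normal 0.647 -0.607 -0.462
  outer loop
   vertex 2.4 3.0 1.2
   vertex 3.7 3.7 2.1
   vertex 2.0 0.9 3.4
  endloop
 endfacet
 facet normal -0.066 0.832 -0.552
  outer loop
   vertex 2.4 3.0 1.2
   vertex 0.7 2.6 0.8
   vertex 3.7 3.7 2.1
  endloop
 endfacet
 facet normal 0.315 -0.714 -0.625
  outer loop
   vertex 2.4 3.0 1.2
   vertex 2.0 0.9 3.4
   vertex 0.7 2.6 0.8
  endloop
 endfacet
 facet normal -0.136 0.401 0.906
  outer loop
   vertex 1.2 1.3 3.5
   vertex 2.8 3.2 2.9
   vertex 0.0 2.7 2.7
  endloop
 endfacet
 facet normal 0.193 0.144 0.971
  outer loop
   vertex 1.2 1.3 3.5
   vertex 2.0 0.9 3.4
   vertex 2.8 3.2 2.9
  endloop
 endfacet
 facet normal -0.678 -0.703 -0.213
  outer loop
   vertex 1.2 1.3 3.5
   vertex 0.0 2.7 2.7
   vertex 0.7 2.6 0.8
  endloop
 endfacet
 facet normal -0.456 -0.832 -0.316
  outer loop
   vertex 1.2 1.3 3.5
   vertex 0.7 2.6 0.8
   vertex 2.0 0.9 3.4
  endloop
 endfacet
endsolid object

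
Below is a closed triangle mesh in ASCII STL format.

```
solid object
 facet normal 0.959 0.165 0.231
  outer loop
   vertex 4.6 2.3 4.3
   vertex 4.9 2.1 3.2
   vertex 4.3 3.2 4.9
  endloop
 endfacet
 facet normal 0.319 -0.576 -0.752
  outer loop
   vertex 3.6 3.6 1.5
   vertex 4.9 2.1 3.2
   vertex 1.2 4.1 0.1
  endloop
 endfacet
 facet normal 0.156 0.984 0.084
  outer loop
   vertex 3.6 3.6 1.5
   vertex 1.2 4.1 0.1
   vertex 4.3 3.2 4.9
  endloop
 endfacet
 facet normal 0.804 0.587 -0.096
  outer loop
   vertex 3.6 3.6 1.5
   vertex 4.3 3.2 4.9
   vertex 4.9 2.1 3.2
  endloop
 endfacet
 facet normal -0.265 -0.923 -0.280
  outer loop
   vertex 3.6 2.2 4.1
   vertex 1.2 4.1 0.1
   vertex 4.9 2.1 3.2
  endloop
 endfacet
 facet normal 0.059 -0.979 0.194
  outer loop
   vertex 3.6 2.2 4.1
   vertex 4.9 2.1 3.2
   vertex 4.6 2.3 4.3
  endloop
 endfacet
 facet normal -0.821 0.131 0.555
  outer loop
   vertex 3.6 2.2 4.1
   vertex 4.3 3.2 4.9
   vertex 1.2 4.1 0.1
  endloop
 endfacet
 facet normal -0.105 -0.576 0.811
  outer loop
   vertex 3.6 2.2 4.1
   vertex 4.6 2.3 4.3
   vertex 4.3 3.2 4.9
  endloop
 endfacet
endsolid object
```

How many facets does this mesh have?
8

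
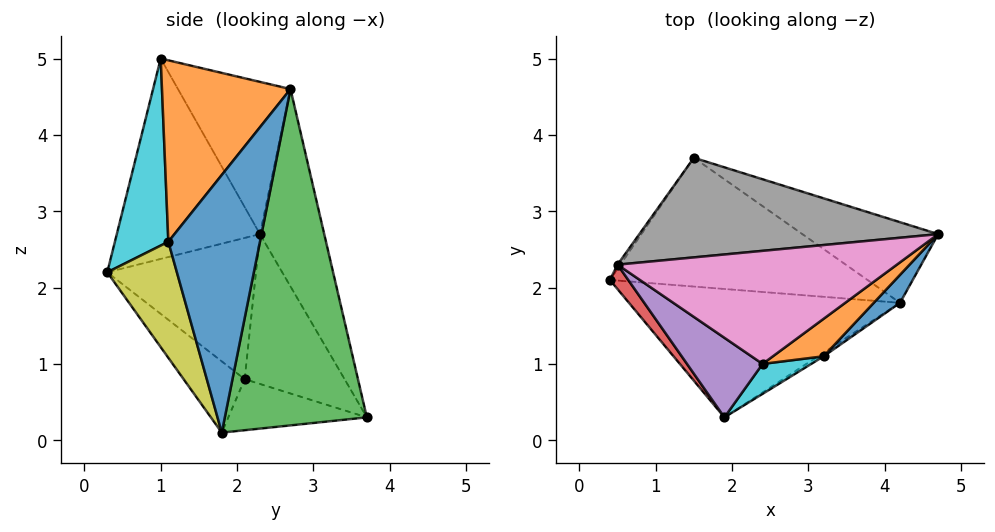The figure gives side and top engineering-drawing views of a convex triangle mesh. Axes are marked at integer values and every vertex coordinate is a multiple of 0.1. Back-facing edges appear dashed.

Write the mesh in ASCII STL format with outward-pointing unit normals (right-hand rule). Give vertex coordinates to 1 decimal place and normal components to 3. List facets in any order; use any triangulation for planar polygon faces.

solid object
 facet normal -0.183 -0.694 -0.696
  outer loop
   vertex 4.2 1.8 0.1
   vertex 1.9 0.3 2.2
   vertex 0.4 2.1 0.8
  endloop
 endfacet
 facet normal -0.192 -0.170 -0.967
  outer loop
   vertex 1.5 3.7 0.3
   vertex 4.2 1.8 0.1
   vertex 0.4 2.1 0.8
  endloop
 endfacet
 facet normal 0.550 0.805 -0.222
  outer loop
   vertex 1.5 3.7 0.3
   vertex 4.7 2.7 4.6
   vertex 4.2 1.8 0.1
  endloop
 endfacet
 facet normal -0.802 -0.588 0.104
  outer loop
   vertex 0.5 2.3 2.7
   vertex 0.4 2.1 0.8
   vertex 1.9 0.3 2.2
  endloop
 endfacet
 facet normal -0.751 -0.596 0.283
  outer loop
   vertex 0.5 2.3 2.7
   vertex 1.9 0.3 2.2
   vertex 2.4 1.0 5.0
  endloop
 endfacet
 facet normal -0.826 0.563 -0.016
  outer loop
   vertex 0.5 2.3 2.7
   vertex 1.5 3.7 0.3
   vertex 0.4 2.1 0.8
  endloop
 endfacet
 facet normal -0.364 0.649 0.668
  outer loop
   vertex 0.5 2.3 2.7
   vertex 2.4 1.0 5.0
   vertex 4.7 2.7 4.6
  endloop
 endfacet
 facet normal -0.265 0.877 0.401
  outer loop
   vertex 0.5 2.3 2.7
   vertex 4.7 2.7 4.6
   vertex 1.5 3.7 0.3
  endloop
 endfacet
 facet normal 0.530 -0.848 -0.026
  outer loop
   vertex 3.2 1.1 2.6
   vertex 1.9 0.3 2.2
   vertex 4.2 1.8 0.1
  endloop
 endfacet
 facet normal 0.491 -0.862 0.128
  outer loop
   vertex 3.2 1.1 2.6
   vertex 2.4 1.0 5.0
   vertex 1.9 0.3 2.2
  endloop
 endfacet
 facet normal 0.683 -0.727 0.070
  outer loop
   vertex 3.2 1.1 2.6
   vertex 4.2 1.8 0.1
   vertex 4.7 2.7 4.6
  endloop
 endfacet
 facet normal 0.605 -0.778 0.169
  outer loop
   vertex 3.2 1.1 2.6
   vertex 4.7 2.7 4.6
   vertex 2.4 1.0 5.0
  endloop
 endfacet
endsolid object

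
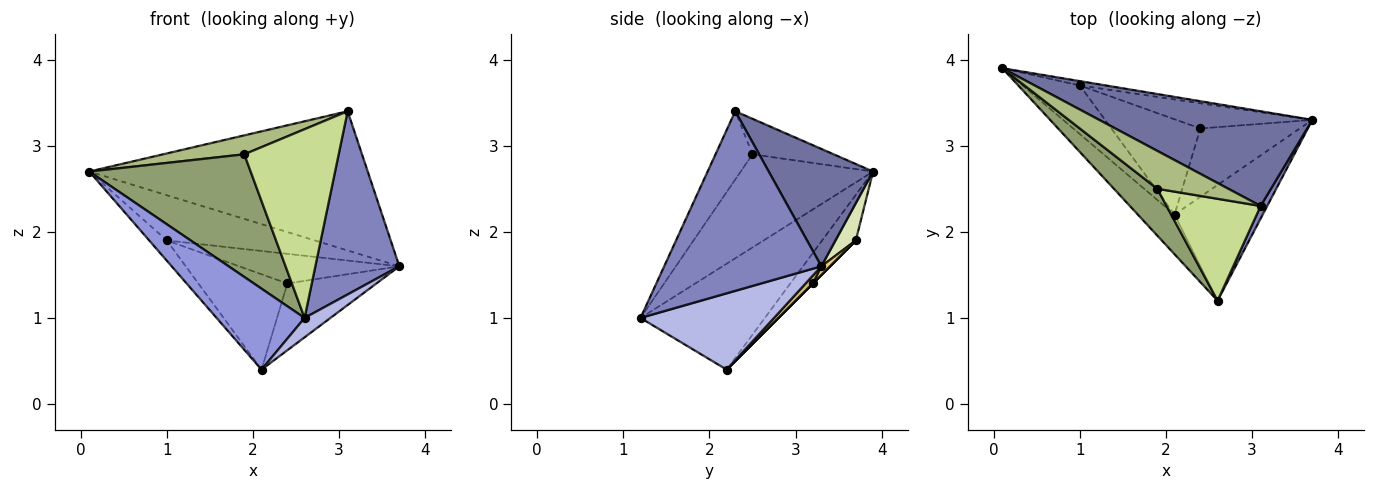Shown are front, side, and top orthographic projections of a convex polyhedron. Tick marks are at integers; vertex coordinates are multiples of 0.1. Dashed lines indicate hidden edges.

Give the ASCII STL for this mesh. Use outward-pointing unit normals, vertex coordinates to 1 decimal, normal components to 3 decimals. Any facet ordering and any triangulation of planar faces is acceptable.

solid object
 facet normal 0.296 0.790 0.537
  outer loop
   vertex 3.1 2.3 3.4
   vertex 3.7 3.3 1.6
   vertex 0.1 3.9 2.7
  endloop
 endfacet
 facet normal 0.882 -0.471 0.032
  outer loop
   vertex 3.1 2.3 3.4
   vertex 2.6 1.2 1.0
   vertex 3.7 3.3 1.6
  endloop
 endfacet
 facet normal -0.785 -0.556 -0.272
  outer loop
   vertex 2.1 2.2 0.4
   vertex 2.6 1.2 1.0
   vertex 0.1 3.9 2.7
  endloop
 endfacet
 facet normal 0.649 -0.126 -0.750
  outer loop
   vertex 2.1 2.2 0.4
   vertex 3.7 3.3 1.6
   vertex 2.6 1.2 1.0
  endloop
 endfacet
 facet normal -0.608 -0.742 0.283
  outer loop
   vertex 1.9 2.5 2.9
   vertex 0.1 3.9 2.7
   vertex 2.6 1.2 1.0
  endloop
 endfacet
 facet normal -0.408 -0.408 0.816
  outer loop
   vertex 1.9 2.5 2.9
   vertex 3.1 2.3 3.4
   vertex 0.1 3.9 2.7
  endloop
 endfacet
 facet normal -0.326 -0.832 0.449
  outer loop
   vertex 1.9 2.5 2.9
   vertex 2.6 1.2 1.0
   vertex 3.1 2.3 3.4
  endloop
 endfacet
 facet normal 0.136 0.986 -0.094
  outer loop
   vertex 1.0 3.7 1.9
   vertex 0.1 3.9 2.7
   vertex 3.7 3.3 1.6
  endloop
 endfacet
 facet normal -0.592 0.309 -0.744
  outer loop
   vertex 1.0 3.7 1.9
   vertex 2.1 2.2 0.4
   vertex 0.1 3.9 2.7
  endloop
 endfacet
 facet normal 0.056 0.697 -0.714
  outer loop
   vertex 2.4 3.2 1.4
   vertex 3.7 3.3 1.6
   vertex 2.1 2.2 0.4
  endloop
 endfacet
 facet normal 0.041 0.762 -0.647
  outer loop
   vertex 2.4 3.2 1.4
   vertex 1.0 3.7 1.9
   vertex 3.7 3.3 1.6
  endloop
 endfacet
 facet normal 0.000 0.707 -0.707
  outer loop
   vertex 2.4 3.2 1.4
   vertex 2.1 2.2 0.4
   vertex 1.0 3.7 1.9
  endloop
 endfacet
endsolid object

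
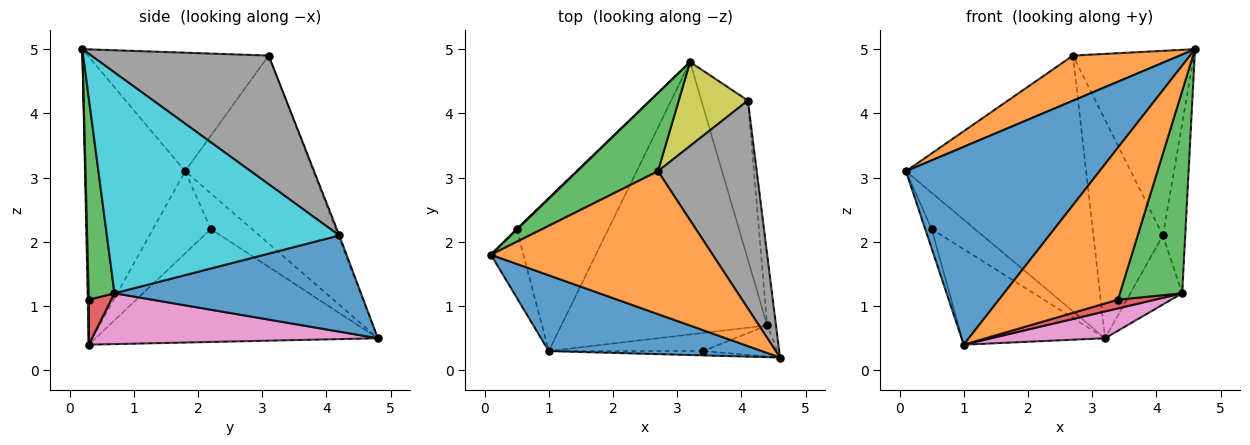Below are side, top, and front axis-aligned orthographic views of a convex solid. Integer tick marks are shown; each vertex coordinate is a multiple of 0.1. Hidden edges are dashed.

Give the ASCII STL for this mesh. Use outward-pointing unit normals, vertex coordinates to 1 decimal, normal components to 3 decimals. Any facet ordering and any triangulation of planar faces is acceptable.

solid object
 facet normal -0.435 -0.841 0.322
  outer loop
   vertex 1.0 0.3 0.4
   vertex 4.6 0.2 5.0
   vertex 0.1 1.8 3.1
  endloop
 endfacet
 facet normal -0.454 -0.268 0.850
  outer loop
   vertex 2.7 3.1 4.9
   vertex 0.1 1.8 3.1
   vertex 4.6 0.2 5.0
  endloop
 endfacet
 facet normal -0.563 0.791 0.242
  outer loop
   vertex 2.7 3.1 4.9
   vertex 3.2 4.8 0.5
   vertex 0.1 1.8 3.1
  endloop
 endfacet
 facet normal -0.688 0.725 0.017
  outer loop
   vertex 0.5 2.2 2.2
   vertex 0.1 1.8 3.1
   vertex 3.2 4.8 0.5
  endloop
 endfacet
 facet normal -0.925 0.103 -0.365
  outer loop
   vertex 0.5 2.2 2.2
   vertex 1.0 0.3 0.4
   vertex 0.1 1.8 3.1
  endloop
 endfacet
 facet normal -0.722 0.366 -0.587
  outer loop
   vertex 0.5 2.2 2.2
   vertex 3.2 4.8 0.5
   vertex 1.0 0.3 0.4
  endloop
 endfacet
 facet normal 0.239 -0.095 -0.966
  outer loop
   vertex 4.4 0.7 1.2
   vertex 1.0 0.3 0.4
   vertex 3.2 4.8 0.5
  endloop
 endfacet
 facet normal 0.698 0.476 0.536
  outer loop
   vertex 4.1 4.2 2.1
   vertex 2.7 3.1 4.9
   vertex 4.6 0.2 5.0
  endloop
 endfacet
 facet normal -0.016 0.933 0.359
  outer loop
   vertex 4.1 4.2 2.1
   vertex 3.2 4.8 0.5
   vertex 2.7 3.1 4.9
  endloop
 endfacet
 facet normal 0.995 0.095 -0.040
  outer loop
   vertex 4.1 4.2 2.1
   vertex 4.6 0.2 5.0
   vertex 4.4 0.7 1.2
  endloop
 endfacet
 facet normal 0.885 0.186 -0.428
  outer loop
   vertex 4.1 4.2 2.1
   vertex 4.4 0.7 1.2
   vertex 3.2 4.8 0.5
  endloop
 endfacet
 facet normal 0.008 -1.000 -0.028
  outer loop
   vertex 3.4 0.3 1.1
   vertex 4.6 0.2 5.0
   vertex 1.0 0.3 0.4
  endloop
 endfacet
 facet normal 0.380 -0.914 -0.140
  outer loop
   vertex 3.4 0.3 1.1
   vertex 4.4 0.7 1.2
   vertex 4.6 0.2 5.0
  endloop
 endfacet
 facet normal 0.254 -0.418 -0.872
  outer loop
   vertex 3.4 0.3 1.1
   vertex 1.0 0.3 0.4
   vertex 4.4 0.7 1.2
  endloop
 endfacet
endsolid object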